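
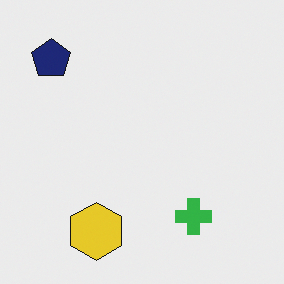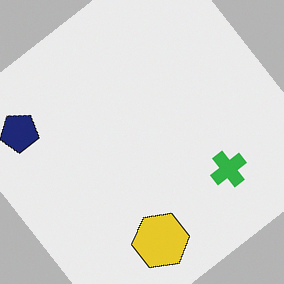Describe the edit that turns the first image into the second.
The transformation is: rotated counter-clockwise by a large amount — several tens of degrees.

Every shape is tilted by the same angle and the image corners show triangular fill wedges — a whole-image rotation by a non-right angle.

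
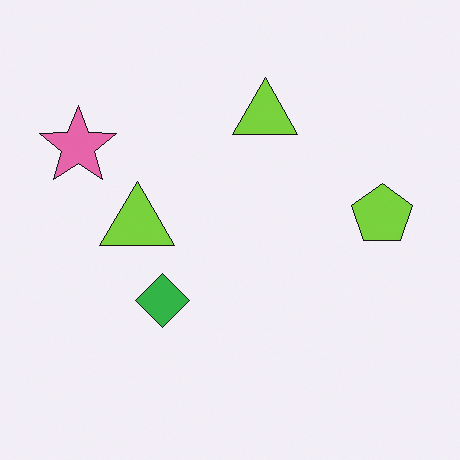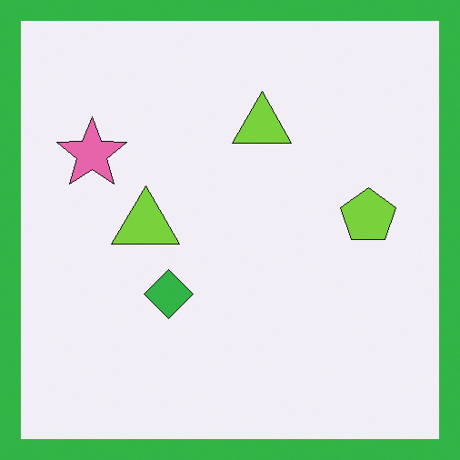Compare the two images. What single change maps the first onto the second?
This is the original image framed with a green border.

A solid green frame runs around the edge of the second image, with the content slightly shrunk inside it.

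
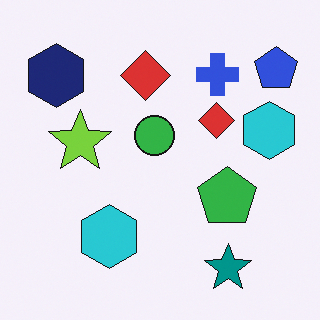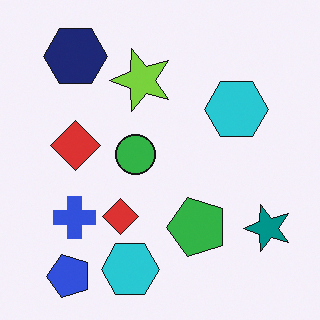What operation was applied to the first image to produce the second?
This is the original image transposed (reflected across the top-left ↔ bottom-right diagonal).

Shapes have swapped their row and column positions — what was in the top-right is now in the bottom-left — a diagonal reflection.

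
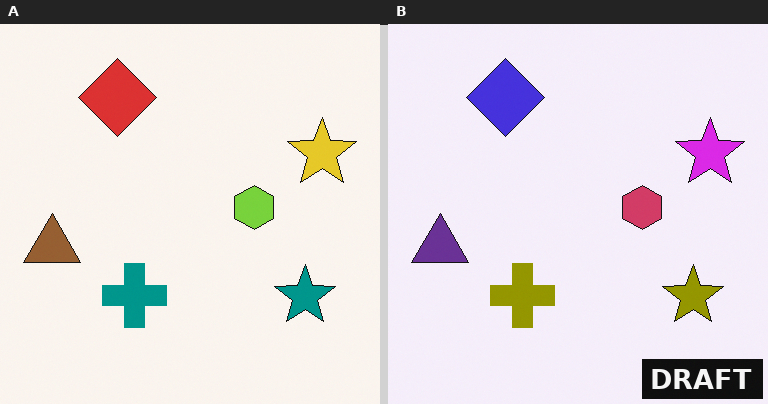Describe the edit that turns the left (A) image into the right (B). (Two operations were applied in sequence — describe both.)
It was hue-shifted through roughly half the color wheel, then watermarked with the text "DRAFT" in the lower-right corner.

Every shape's color has rotated by the same amount around the hue wheel — a uniform hue shift. A dark label reading "DRAFT" appears in the lower-right corner.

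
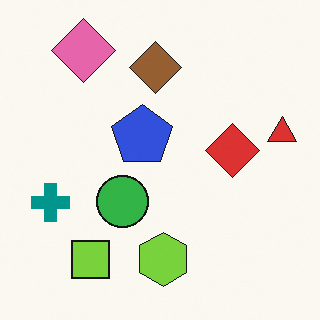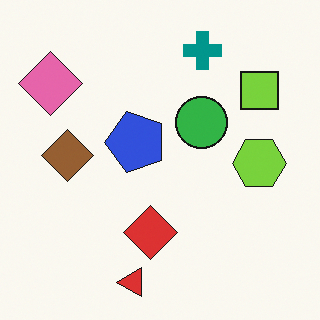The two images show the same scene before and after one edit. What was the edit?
The second image is the first transposed (reflected across the top-left ↔ bottom-right diagonal).

Shapes have swapped their row and column positions — what was in the top-right is now in the bottom-left — a diagonal reflection.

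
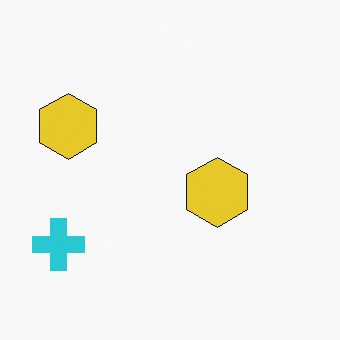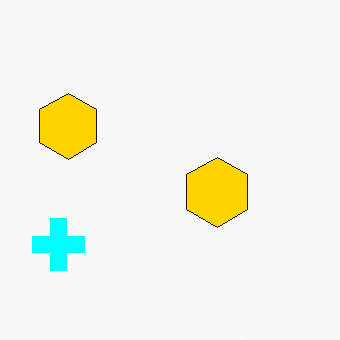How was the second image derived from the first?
This is the original image made much more vivid (saturation change).

All colors are more vivid — a global saturation change.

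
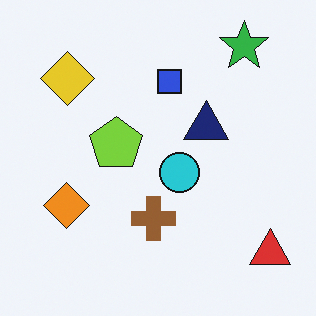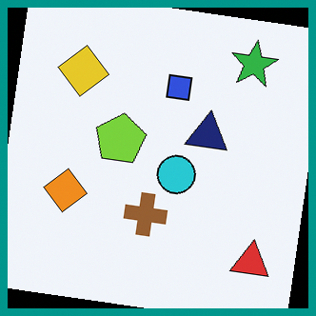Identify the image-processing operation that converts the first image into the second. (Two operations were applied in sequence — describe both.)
The transformation is: rotated clockwise by a slight angle, then framed with a teal border.

Every shape is tilted by the same angle and the image corners show triangular fill wedges — a whole-image rotation by a non-right angle. A solid teal frame runs around the edge of the second image, with the content slightly shrunk inside it.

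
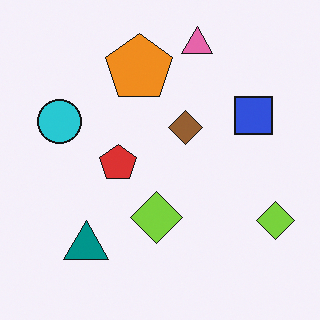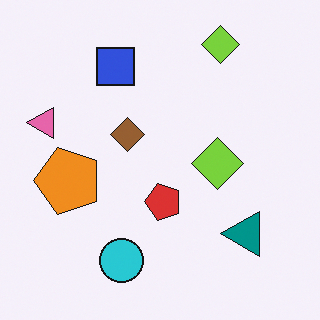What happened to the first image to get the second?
It was rotated 90° counter-clockwise.

The pink triangle sits in the top of the first image and the left of the second — consistent with a whole-image 90° counter-clockwise rotation.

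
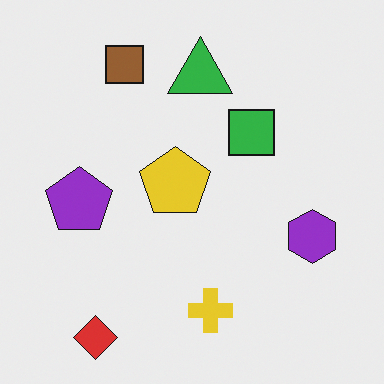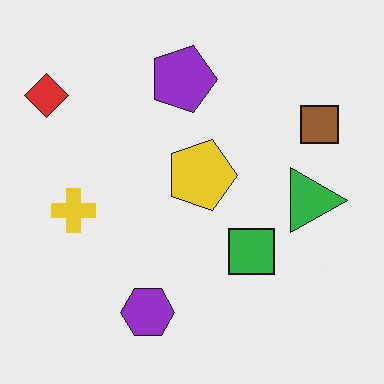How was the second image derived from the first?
It was rotated 90° clockwise.

The red diamond sits in the bottom-left of the first image and the top-left of the second — consistent with a whole-image 90° clockwise rotation.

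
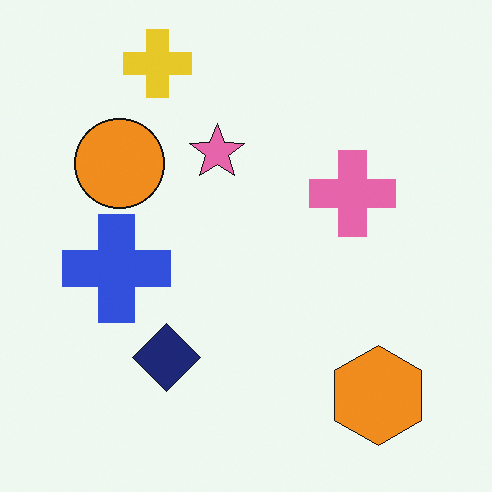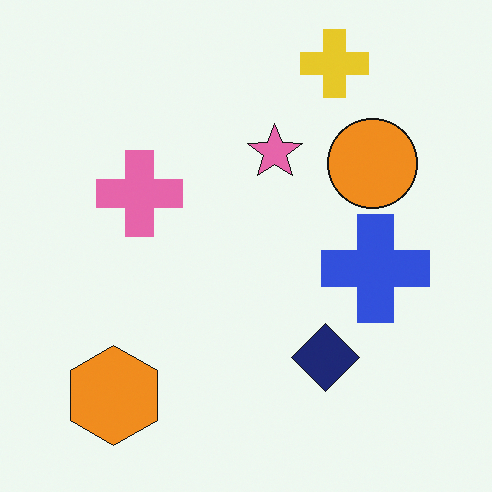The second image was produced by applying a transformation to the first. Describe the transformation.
Flipped horizontally (left ↔ right).

The orange hexagon is in the bottom-right of the first image and the bottom-left of the second — shapes on opposite sides of the vertical midline have swapped in a mirror flip.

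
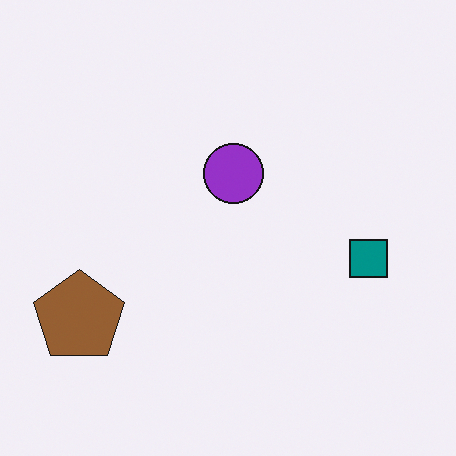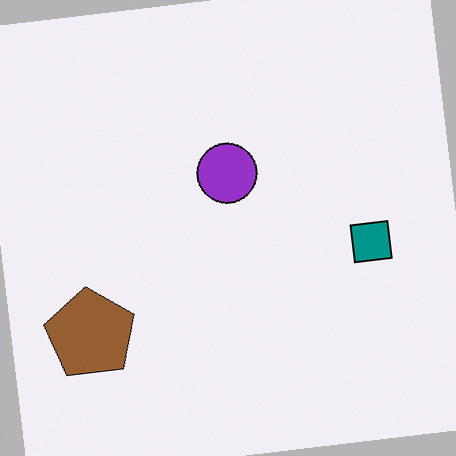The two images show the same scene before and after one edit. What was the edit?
The second image is the first rotated counter-clockwise by a slight angle.

Every shape is tilted by the same angle and the image corners show triangular fill wedges — a whole-image rotation by a non-right angle.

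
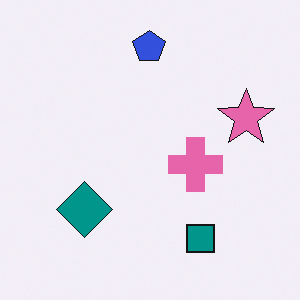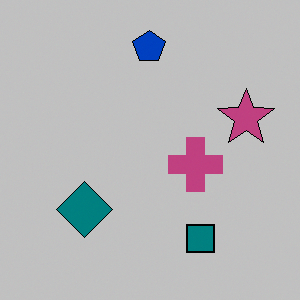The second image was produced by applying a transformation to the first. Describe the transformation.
This is the original image aggressively posterized.

Each flat color has snapped to a coarser quantized level — most visibly, the near-white background has dropped to a flat grey.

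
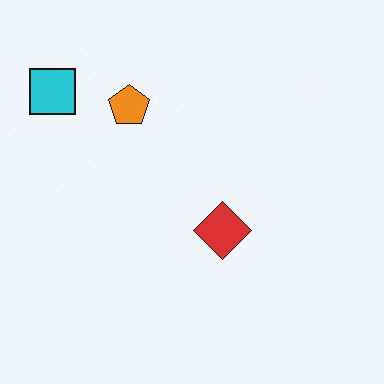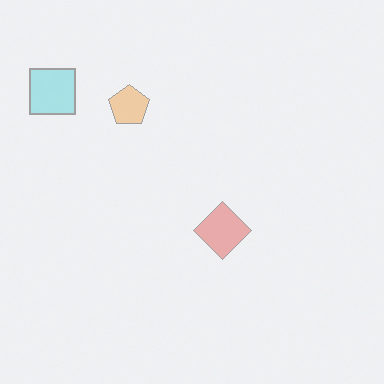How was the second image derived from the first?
The image was given much lower contrast.

Tones are pushed toward mid-grey across the whole image — a global contrast change.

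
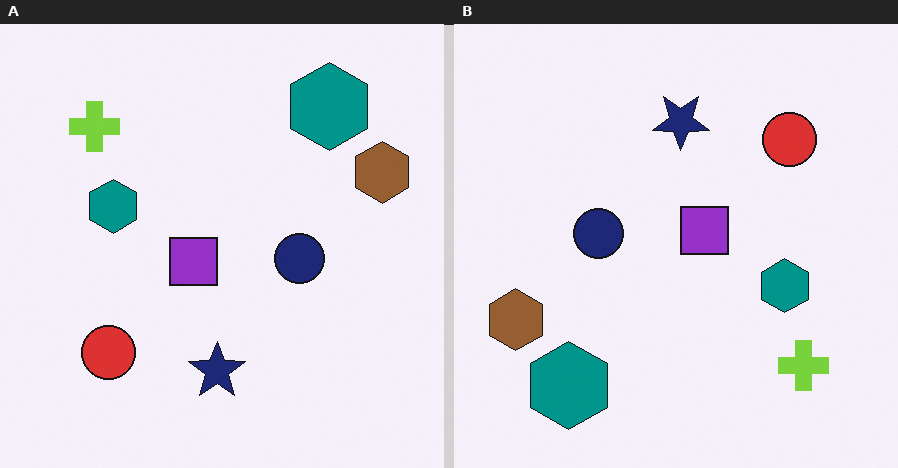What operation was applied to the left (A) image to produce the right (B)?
This is the original image rotated 180°.

The brown hexagon sits in the right of the left (A) image and the left of the right (B) — consistent with a whole-image 180° rotation.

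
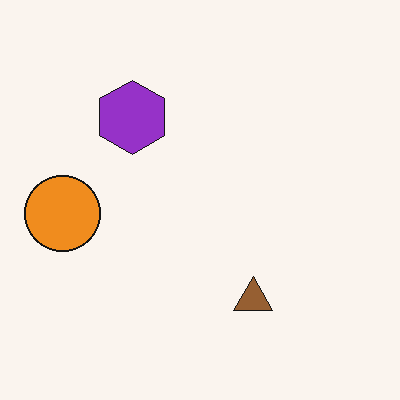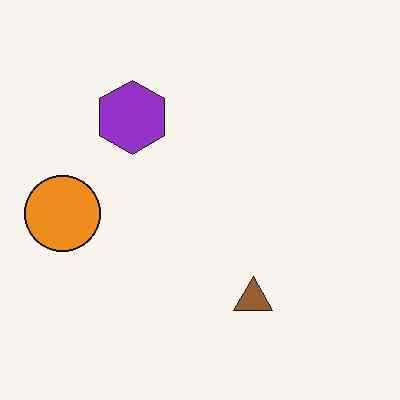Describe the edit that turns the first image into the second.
The second image is the first JPEG-compressed with visible artifacts.

Blocky 8×8 compression artifacts appear around shape edges and the flat background shows ringing — characteristic JPEG degradation.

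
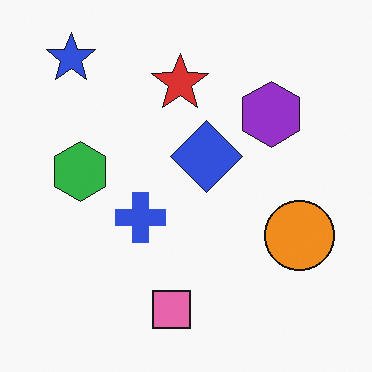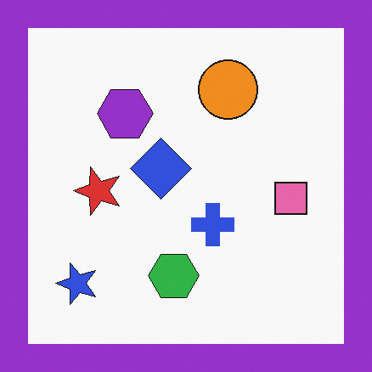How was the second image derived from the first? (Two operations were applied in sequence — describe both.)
Rotated 90° counter-clockwise, then framed with a purple border.

The blue star sits in the top-left of the first image and the bottom-left of the second — consistent with a whole-image 90° counter-clockwise rotation. A solid purple frame runs around the edge of the second image, with the content slightly shrunk inside it.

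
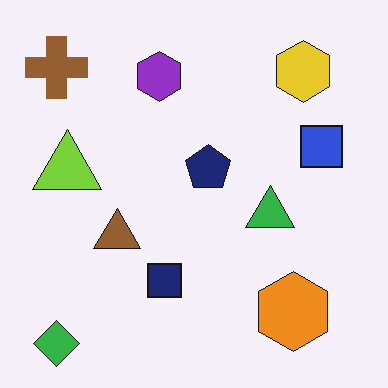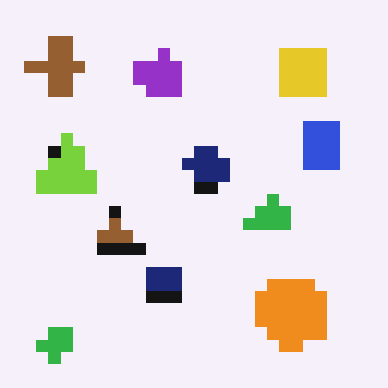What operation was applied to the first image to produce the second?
It was heavily pixelated into large blocks.

Shapes are reduced to large square blocks; fine edges and outlines are lost — a downscale-then-upscale (mosaic) effect.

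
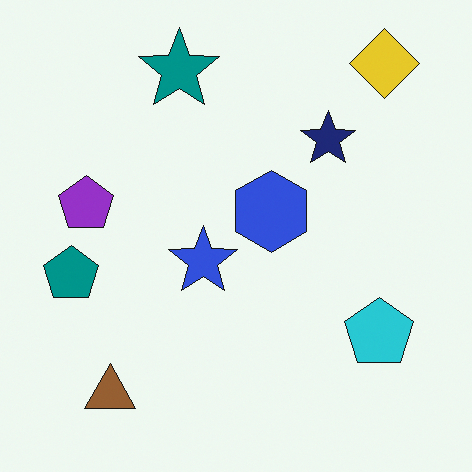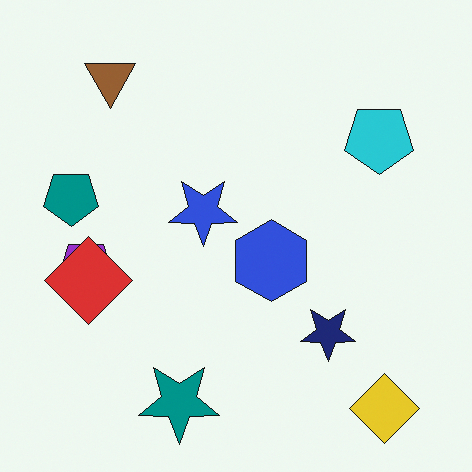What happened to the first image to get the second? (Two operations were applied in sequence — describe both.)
It was flipped vertically (top ↔ bottom), then overlaid with an additional red diamond.

The yellow diamond is in the top-right of the first image and the bottom-right of the second — shapes on opposite sides of the horizontal midline have swapped in a mirror flip. A red diamond appears in the second image that is absent from the first.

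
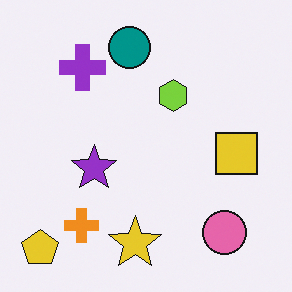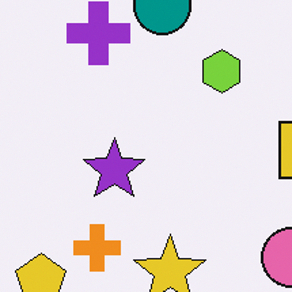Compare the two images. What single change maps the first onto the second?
The image was cropped to a modestly smaller region and rescaled.

The visible shapes are larger and the field of view is narrower; shapes near the original edges may be partly or wholly outside the frame — a crop-and-rescale.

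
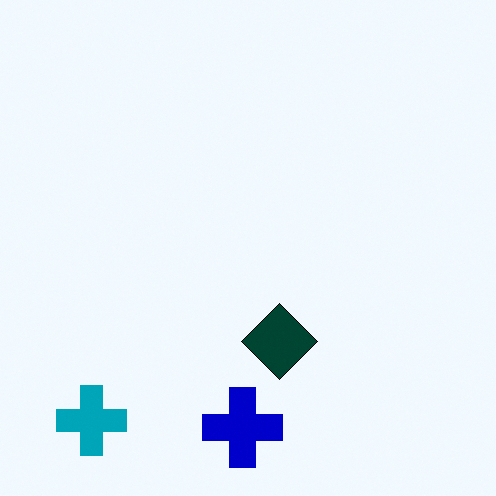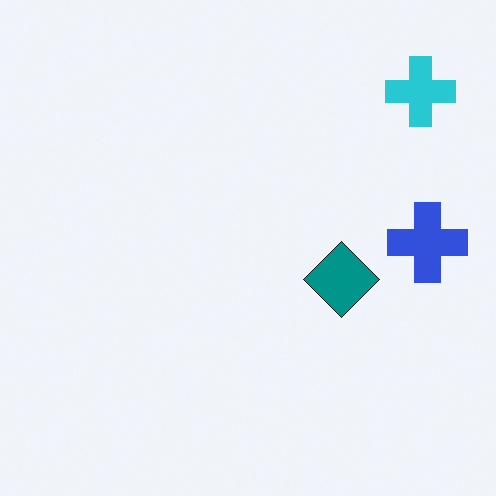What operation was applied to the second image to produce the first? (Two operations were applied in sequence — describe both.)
Given much higher contrast, then transposed (reflected across the top-left ↔ bottom-right diagonal).

Tones are pushed away from mid-grey across the whole image — a global contrast change. Shapes have swapped their row and column positions — what was in the top-right is now in the bottom-left — a diagonal reflection.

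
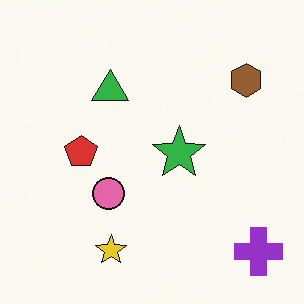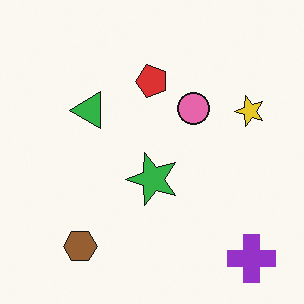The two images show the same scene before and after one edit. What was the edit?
Transposed (reflected across the top-left ↔ bottom-right diagonal).

Shapes have swapped their row and column positions — what was in the top-right is now in the bottom-left — a diagonal reflection.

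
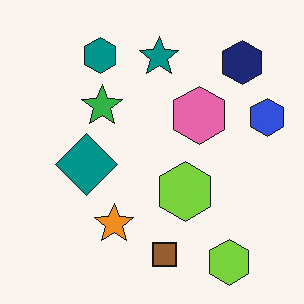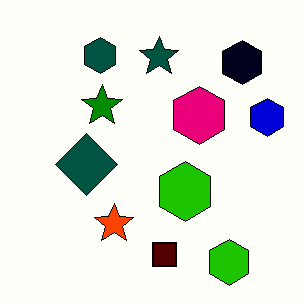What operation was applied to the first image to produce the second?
This is the original image boosted in contrast.

Tones are pushed away from mid-grey across the whole image — a global contrast change.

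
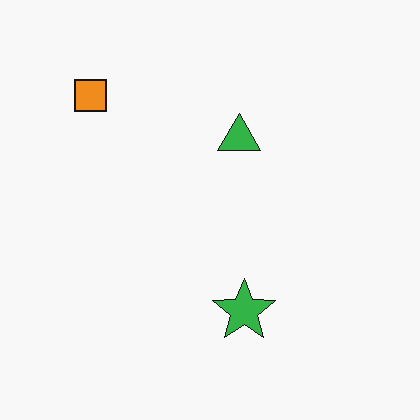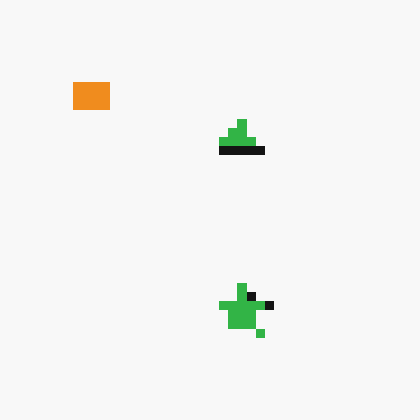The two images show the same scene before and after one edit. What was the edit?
The second image is the first coarsely pixelated.

Shapes are reduced to large square blocks; fine edges and outlines are lost — a downscale-then-upscale (mosaic) effect.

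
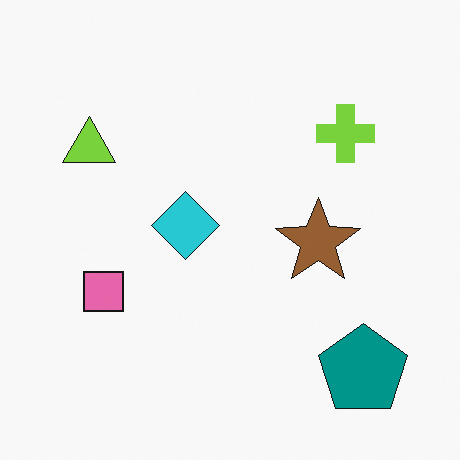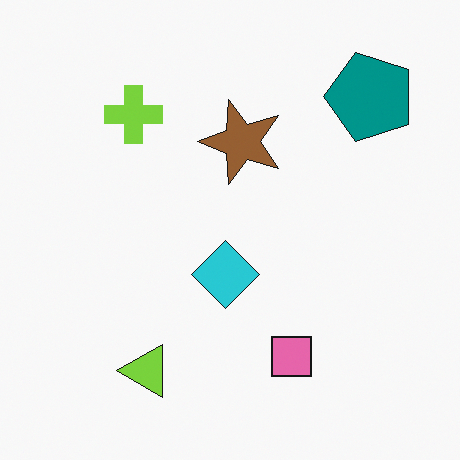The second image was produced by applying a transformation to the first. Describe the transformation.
Rotated 90° counter-clockwise.

The teal pentagon sits in the bottom-right of the first image and the top-right of the second — consistent with a whole-image 90° counter-clockwise rotation.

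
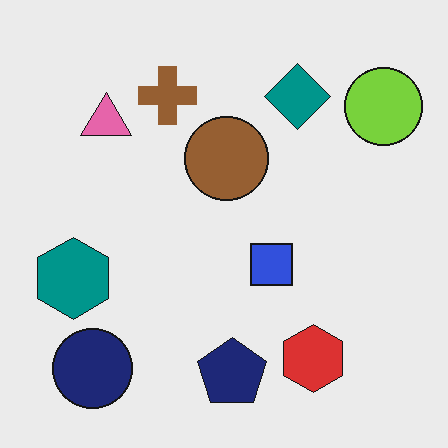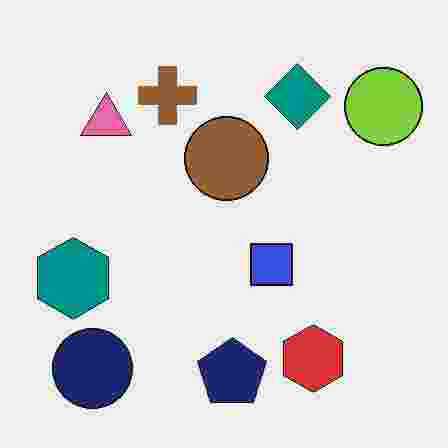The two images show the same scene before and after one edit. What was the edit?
It was heavily JPEG-compressed with obvious blocking artifacts.

Blocky 8×8 compression artifacts appear around shape edges and the flat background shows ringing — characteristic JPEG degradation.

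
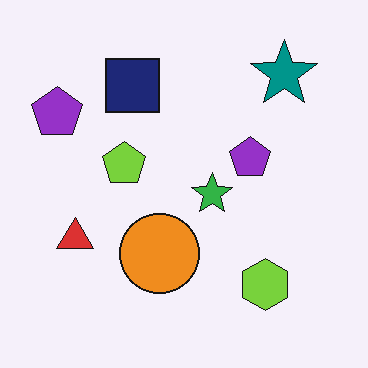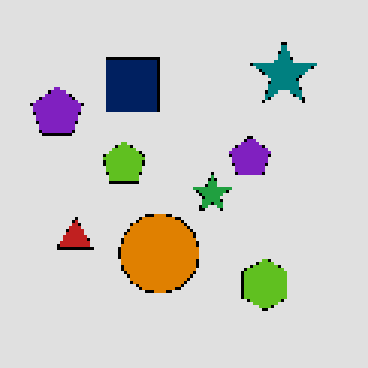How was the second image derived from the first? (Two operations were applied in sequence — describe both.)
Moderately posterized, then mildly pixelated.

Each flat color has snapped to a coarser quantized level — most visibly, the near-white background has dropped to a flat grey. Shapes are reduced to large square blocks; fine edges and outlines are lost — a downscale-then-upscale (mosaic) effect.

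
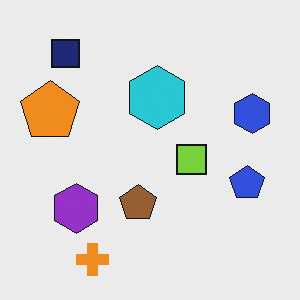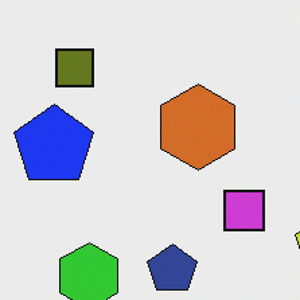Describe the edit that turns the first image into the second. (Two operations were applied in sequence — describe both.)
It was cropped to a modestly smaller region and rescaled, then hue-shifted through roughly half the color wheel.

The visible shapes are larger and the field of view is narrower; shapes near the original edges may be partly or wholly outside the frame — a crop-and-rescale. Every shape's color has rotated by the same amount around the hue wheel — a uniform hue shift.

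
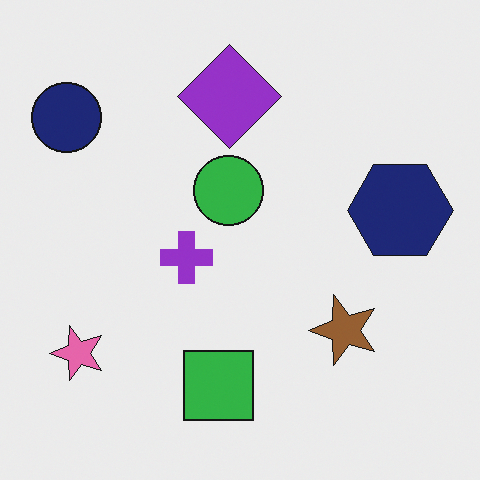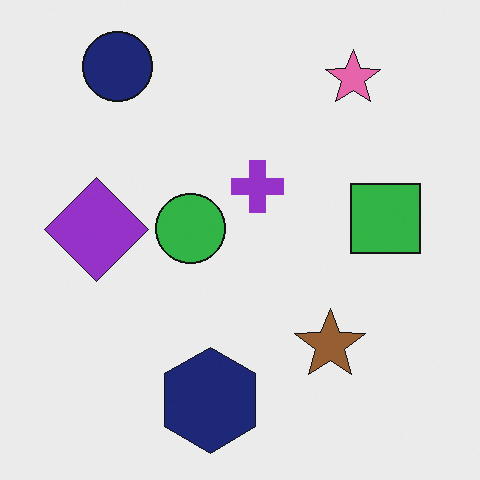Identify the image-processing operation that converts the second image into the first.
The image was transposed (reflected across the top-left ↔ bottom-right diagonal).

Shapes have swapped their row and column positions — what was in the top-right is now in the bottom-left — a diagonal reflection.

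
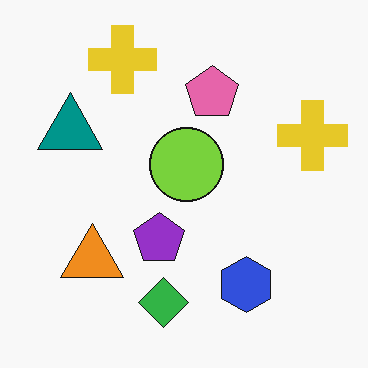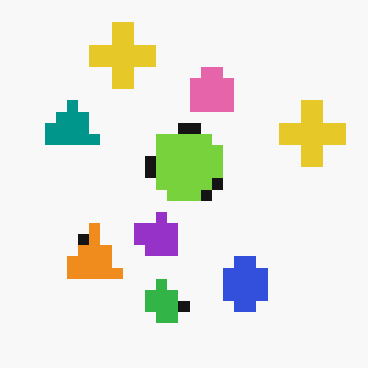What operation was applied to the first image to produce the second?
The second image is the first coarsely pixelated.

Shapes are reduced to large square blocks; fine edges and outlines are lost — a downscale-then-upscale (mosaic) effect.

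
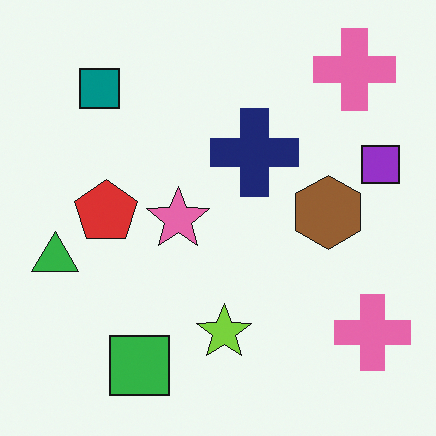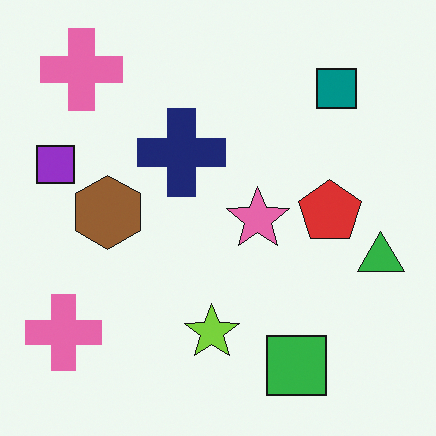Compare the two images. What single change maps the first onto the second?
The image was flipped horizontally (left ↔ right).

The green triangle is in the left of the first image and the right of the second — shapes on opposite sides of the vertical midline have swapped in a mirror flip.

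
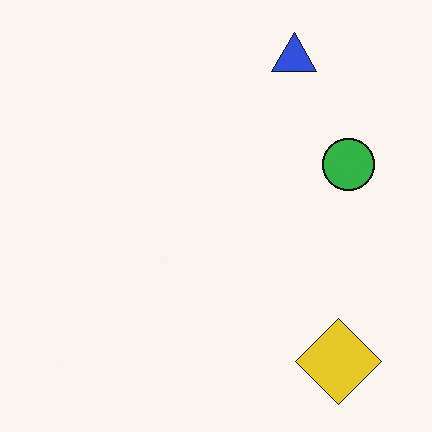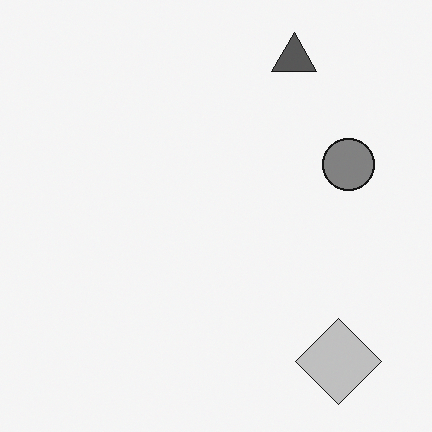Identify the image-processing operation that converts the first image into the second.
Converted to grayscale.

All color is removed — every shape is now a shade of grey.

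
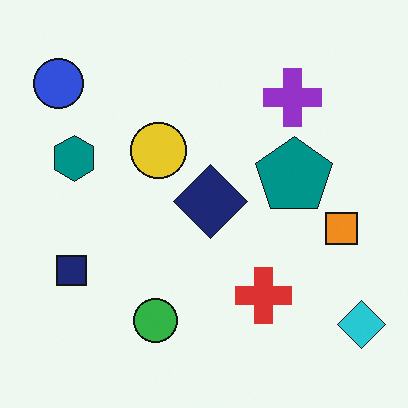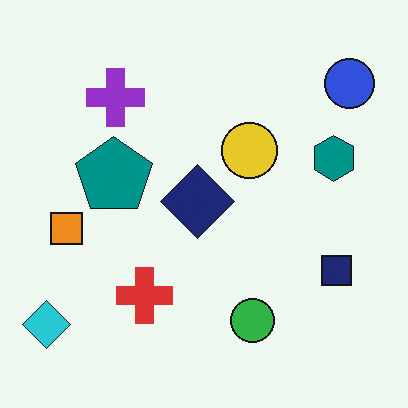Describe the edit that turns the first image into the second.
The image was flipped horizontally (left ↔ right).

The cyan diamond is in the bottom-right of the first image and the bottom-left of the second — shapes on opposite sides of the vertical midline have swapped in a mirror flip.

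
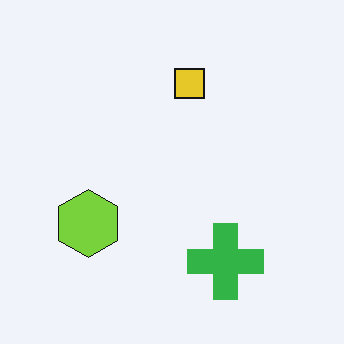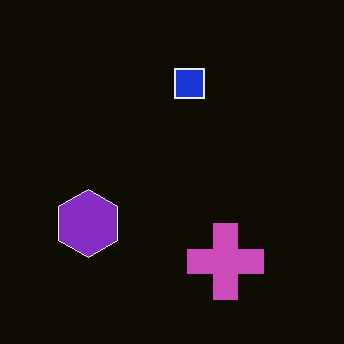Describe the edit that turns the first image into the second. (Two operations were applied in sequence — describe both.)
The transformation is: given moderate JPEG compression, then color-inverted (negative).

Blocky 8×8 compression artifacts appear around shape edges and the flat background shows ringing — characteristic JPEG degradation. The light background has become dark and every shape's color is its complement — a photographic negative.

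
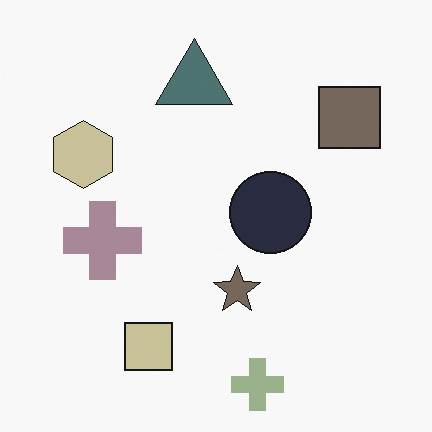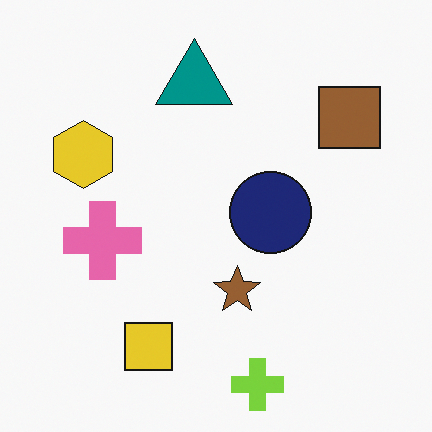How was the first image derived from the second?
Made much more muted (saturation change).

All colors are more muted and greyish — a global saturation change.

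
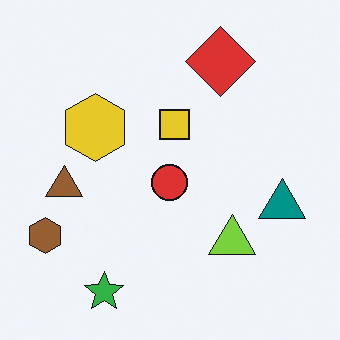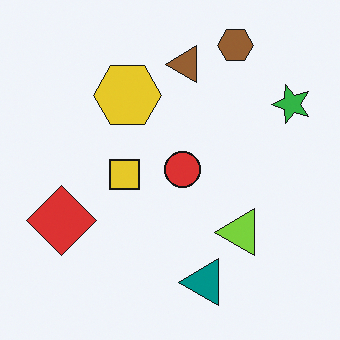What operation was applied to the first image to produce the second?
The transformation is: transposed (reflected across the top-left ↔ bottom-right diagonal).

Shapes have swapped their row and column positions — what was in the top-right is now in the bottom-left — a diagonal reflection.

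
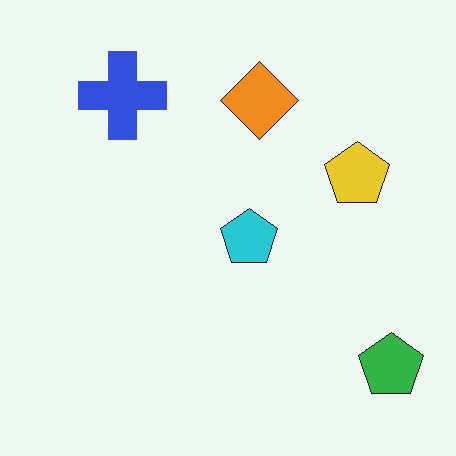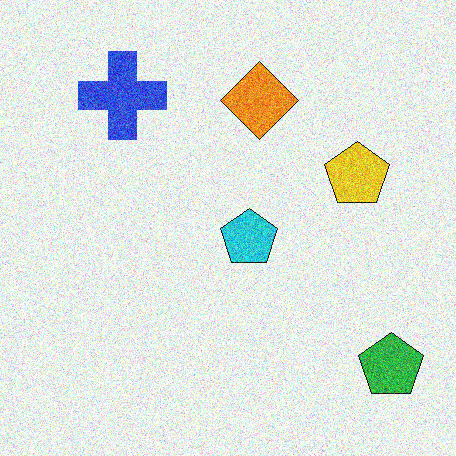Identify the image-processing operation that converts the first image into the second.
Degraded with a thick layer of grain.

Random speckle covers the whole image, including the flat background.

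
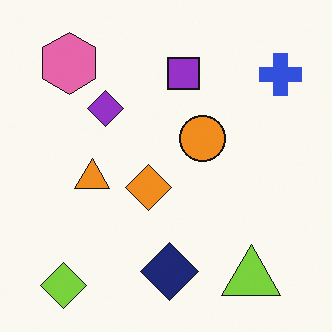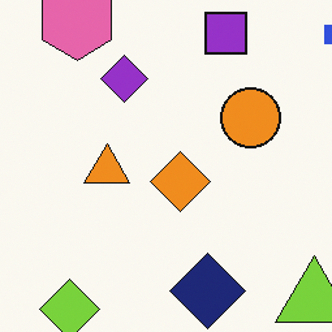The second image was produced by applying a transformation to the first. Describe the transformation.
It was cropped slightly and scaled back up.

The visible shapes are larger and the field of view is narrower; shapes near the original edges may be partly or wholly outside the frame — a crop-and-rescale.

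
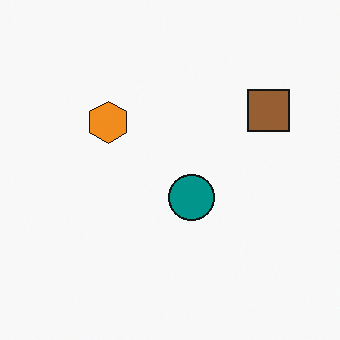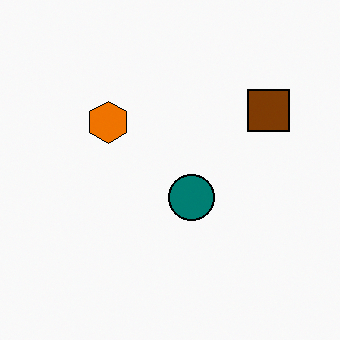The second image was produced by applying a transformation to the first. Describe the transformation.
Given slightly increased contrast.

Tones are pushed away from mid-grey across the whole image — a global contrast change.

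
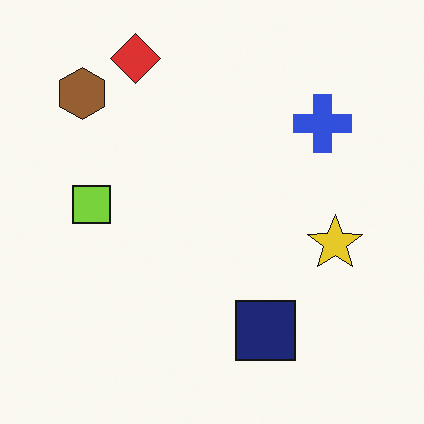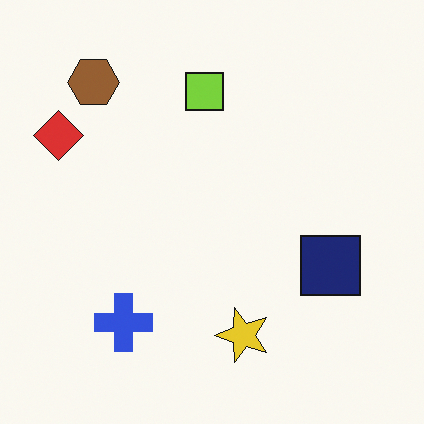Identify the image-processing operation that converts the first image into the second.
Transposed (reflected across the top-left ↔ bottom-right diagonal).

Shapes have swapped their row and column positions — what was in the top-right is now in the bottom-left — a diagonal reflection.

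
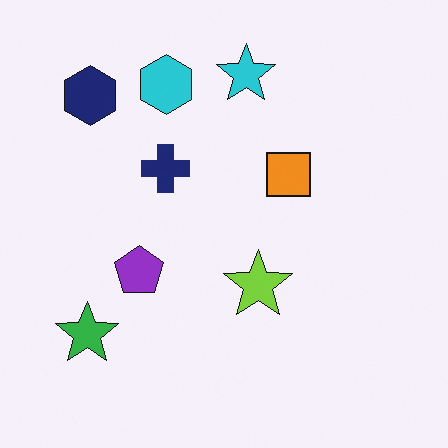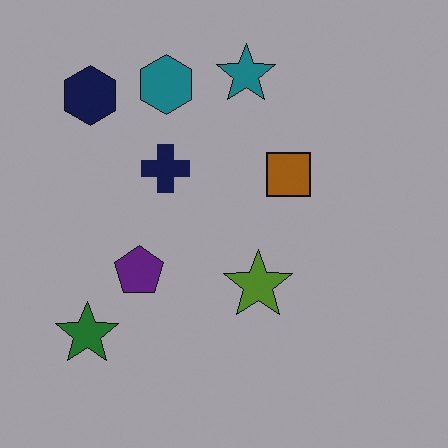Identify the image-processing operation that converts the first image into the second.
The image was darkened a lot.

Every pixel — background and shapes alike — is uniformly darkened.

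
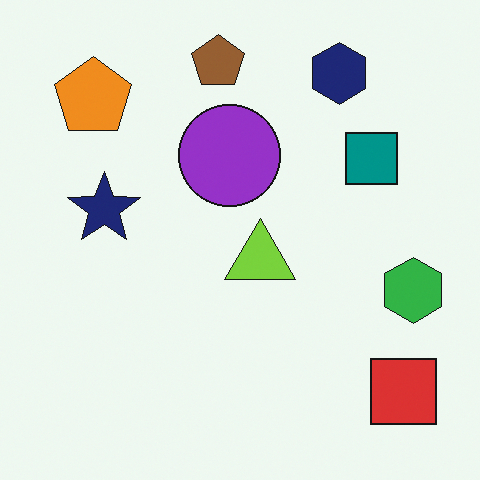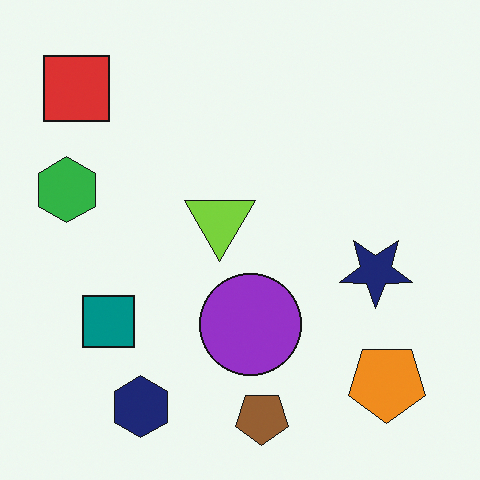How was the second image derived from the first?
Rotated 180°.

The red square sits in the bottom-right of the first image and the top-left of the second — consistent with a whole-image 180° rotation.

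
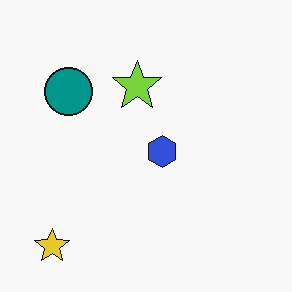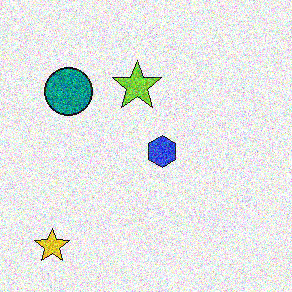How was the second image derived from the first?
The second image is the first degraded with heavy additive noise.

Random speckle covers the whole image, including the flat background.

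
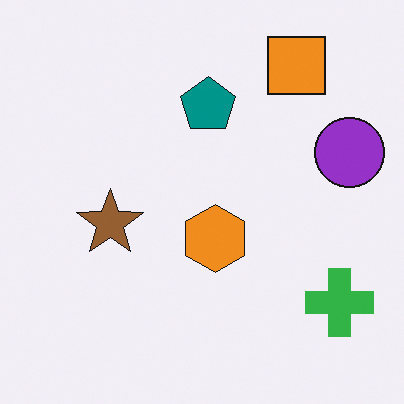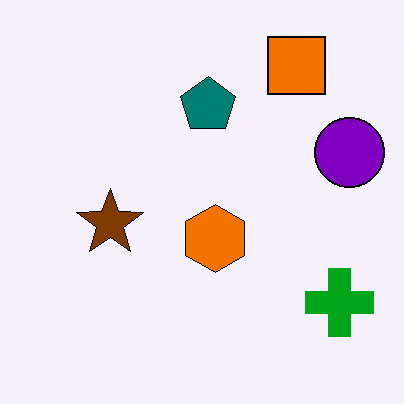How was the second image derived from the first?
This is the original image given slightly increased contrast.

Tones are pushed away from mid-grey across the whole image — a global contrast change.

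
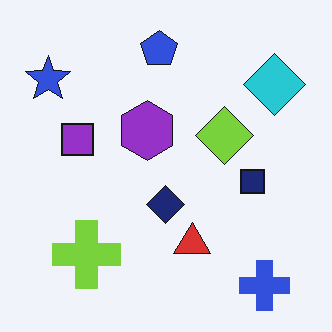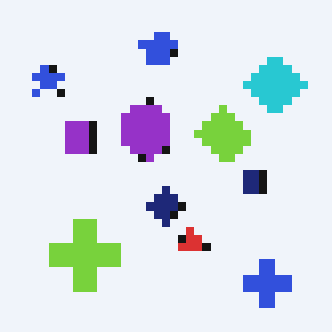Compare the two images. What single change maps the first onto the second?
It was moderately pixelated.

Shapes are reduced to large square blocks; fine edges and outlines are lost — a downscale-then-upscale (mosaic) effect.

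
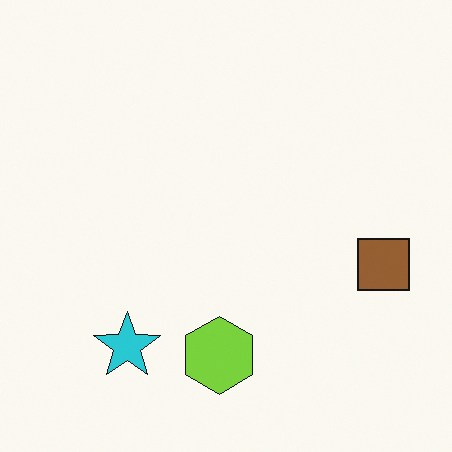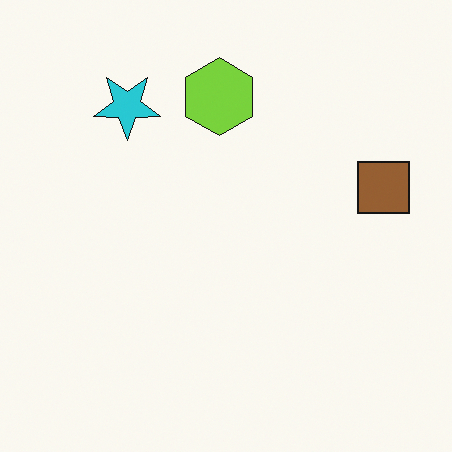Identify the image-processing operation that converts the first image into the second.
Flipped vertically (top ↔ bottom).

The lime hexagon is in the bottom of the first image and the top of the second — shapes on opposite sides of the horizontal midline have swapped in a mirror flip.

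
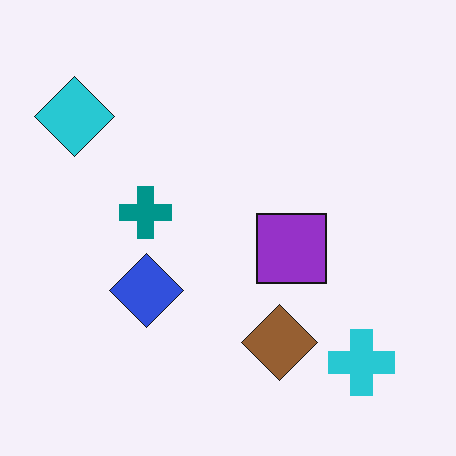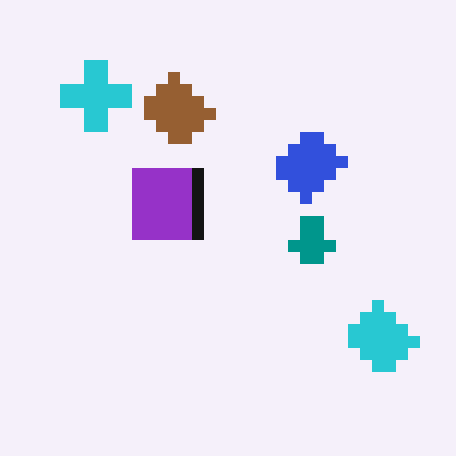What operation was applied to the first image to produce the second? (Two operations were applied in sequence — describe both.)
This is the original image rotated 180°, then heavily pixelated into large blocks.

The cyan diamond sits in the top-left of the first image and the bottom-right of the second — consistent with a whole-image 180° rotation. Shapes are reduced to large square blocks; fine edges and outlines are lost — a downscale-then-upscale (mosaic) effect.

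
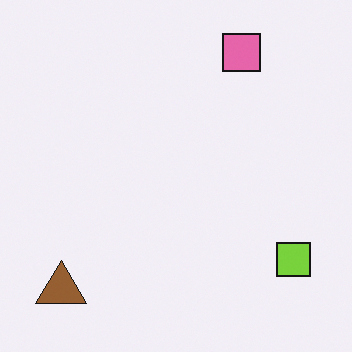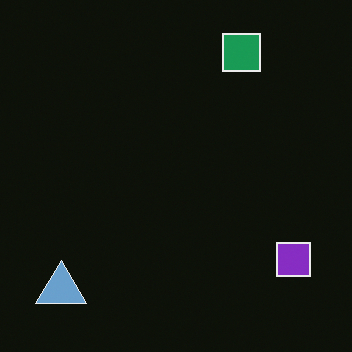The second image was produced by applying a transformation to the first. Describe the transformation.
Color-inverted (negative).

The light background has become dark and every shape's color is its complement — a photographic negative.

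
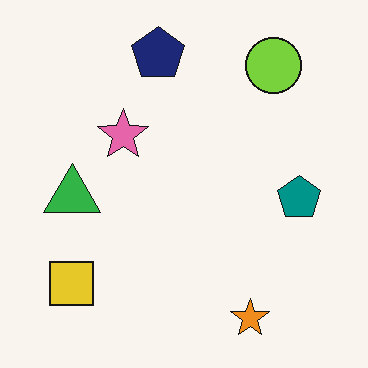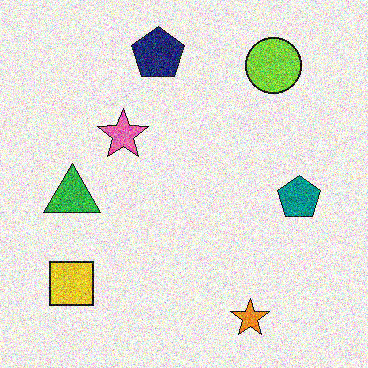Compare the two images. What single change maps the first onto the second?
The transformation is: degraded with a thick layer of grain.

Random speckle covers the whole image, including the flat background.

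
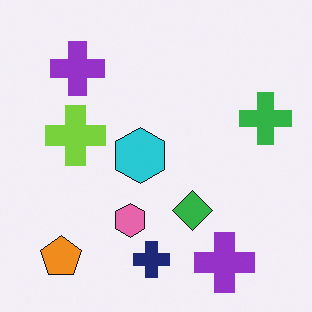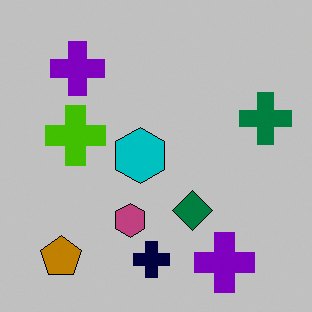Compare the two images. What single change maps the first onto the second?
The image was heavily posterized to just a handful of flat colors.

Each flat color has snapped to a coarser quantized level — most visibly, the near-white background has dropped to a flat grey.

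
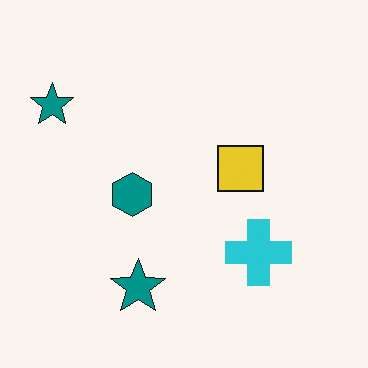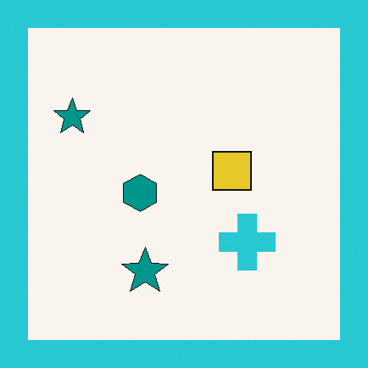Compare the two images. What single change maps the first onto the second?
This is the original image framed with a cyan border.

A solid cyan frame runs around the edge of the second image, with the content slightly shrunk inside it.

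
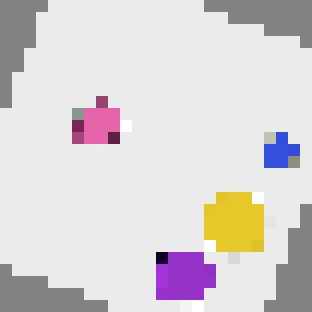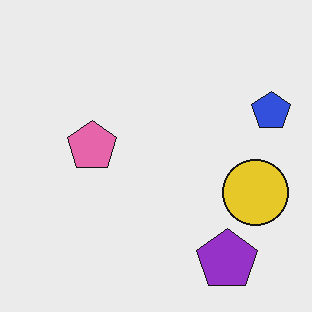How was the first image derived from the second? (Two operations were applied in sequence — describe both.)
The first image is the second rotated clockwise by a moderate amount, then coarsely pixelated.

Every shape is tilted by the same angle and the image corners show triangular fill wedges — a whole-image rotation by a non-right angle. Shapes are reduced to large square blocks; fine edges and outlines are lost — a downscale-then-upscale (mosaic) effect.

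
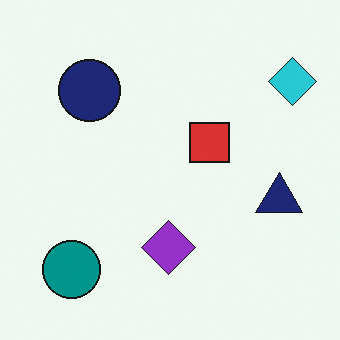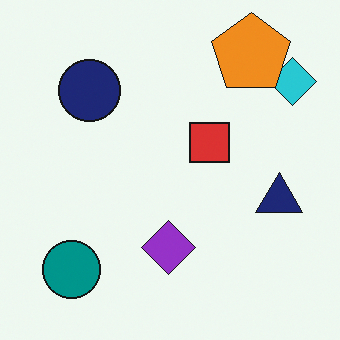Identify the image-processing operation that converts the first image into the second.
This is the original image overlaid with an additional orange pentagon.

An orange pentagon appears in the second image that is absent from the first.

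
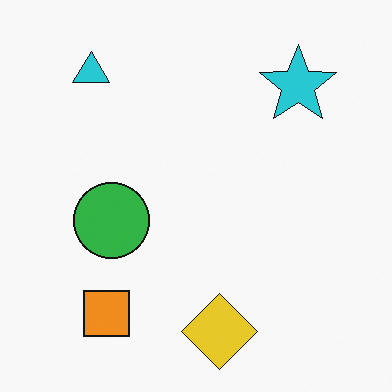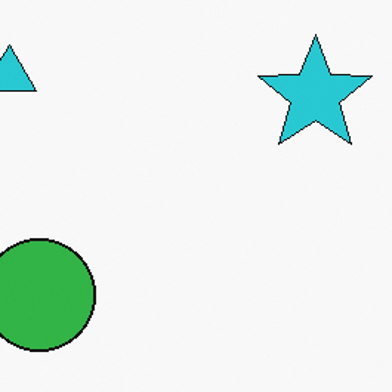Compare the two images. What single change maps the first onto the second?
This is the original image cropped slightly and scaled back up.

The visible shapes are larger and the field of view is narrower; shapes near the original edges may be partly or wholly outside the frame — a crop-and-rescale.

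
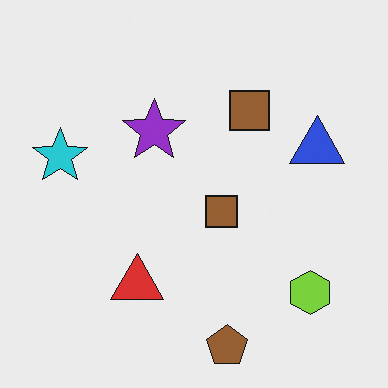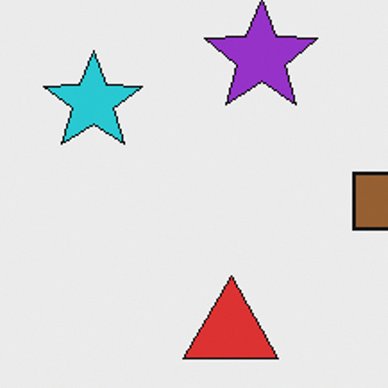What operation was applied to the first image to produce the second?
This is the original image cropped tightly and scaled back up.

The visible shapes are larger and the field of view is narrower; shapes near the original edges may be partly or wholly outside the frame — a crop-and-rescale.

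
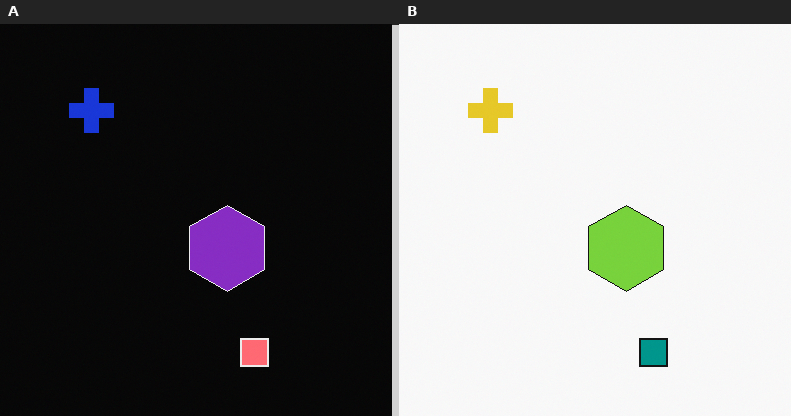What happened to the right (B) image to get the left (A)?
It was color-inverted (negative).

The light background has become dark and every shape's color is its complement — a photographic negative.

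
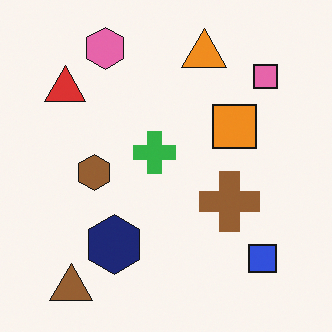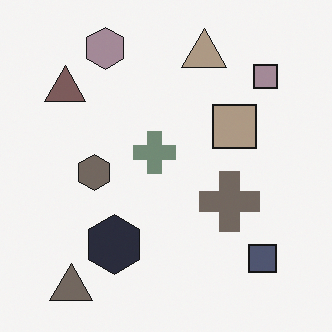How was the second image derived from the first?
The image was made much more muted (saturation change).

All colors are more muted and greyish — a global saturation change.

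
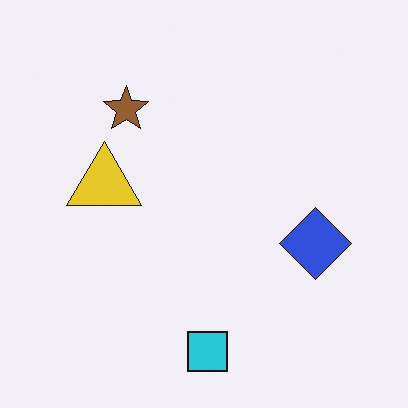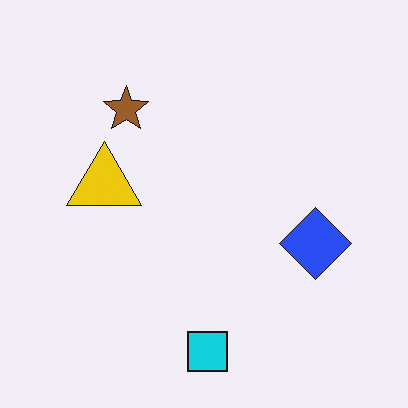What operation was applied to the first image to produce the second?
This is the original image slightly oversaturated.

All colors are more vivid — a global saturation change.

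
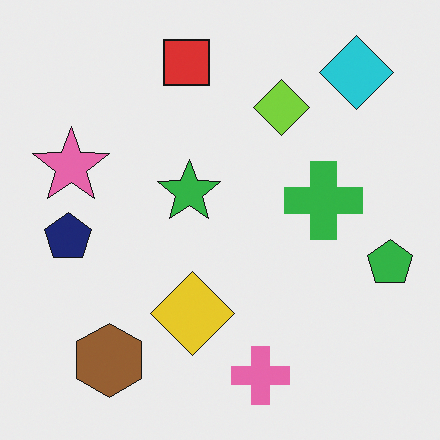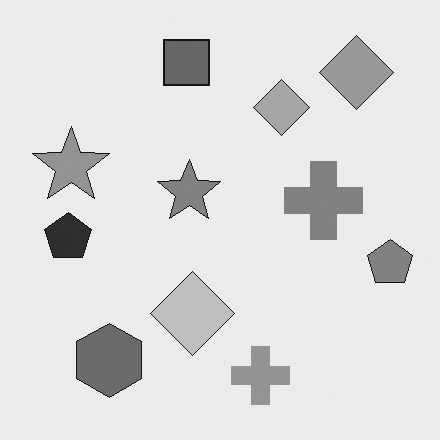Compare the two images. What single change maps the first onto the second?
The transformation is: converted to grayscale.

All color is removed — every shape is now a shade of grey.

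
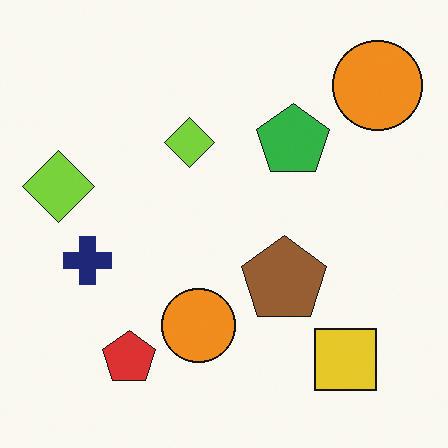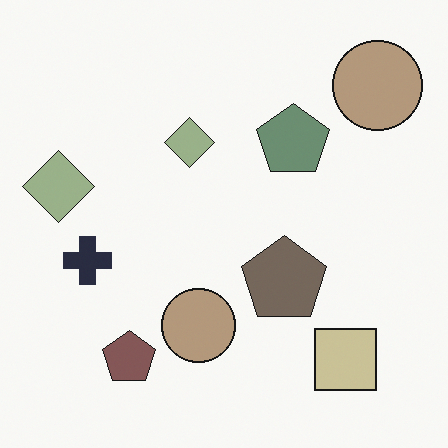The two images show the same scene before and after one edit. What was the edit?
The second image is the first made much more muted (saturation change).

All colors are more muted and greyish — a global saturation change.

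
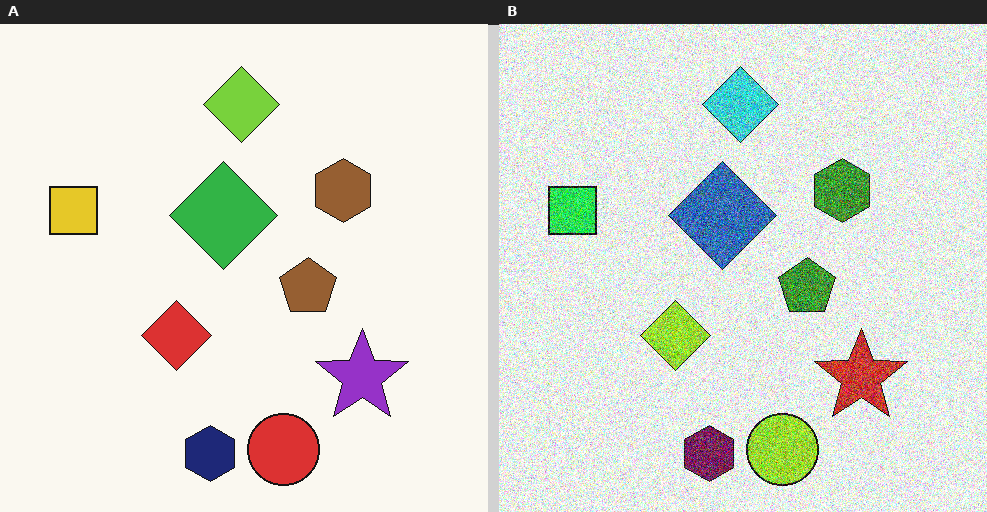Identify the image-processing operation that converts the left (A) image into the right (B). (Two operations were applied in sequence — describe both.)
The right (B) image is the left (A) hue-shifted through roughly a third of the color wheel, then degraded with strong gaussian noise.

Every shape's color has rotated by the same amount around the hue wheel — a uniform hue shift. Random speckle covers the whole image, including the flat background.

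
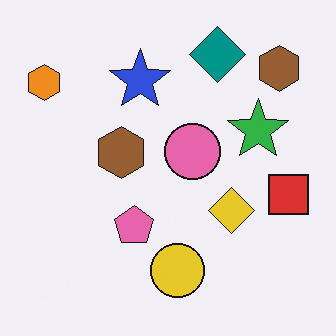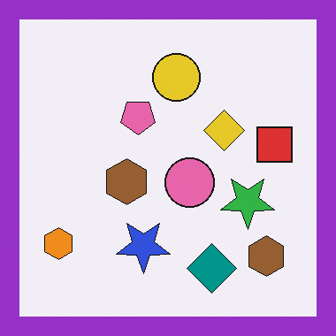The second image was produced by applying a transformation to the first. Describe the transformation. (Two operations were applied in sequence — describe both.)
It was flipped vertically (top ↔ bottom), then framed with a purple border.

The teal diamond is in the top of the first image and the bottom of the second — shapes on opposite sides of the horizontal midline have swapped in a mirror flip. A solid purple frame runs around the edge of the second image, with the content slightly shrunk inside it.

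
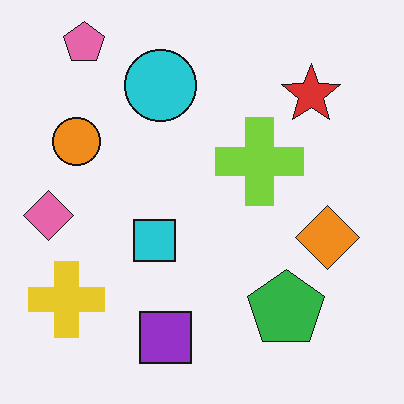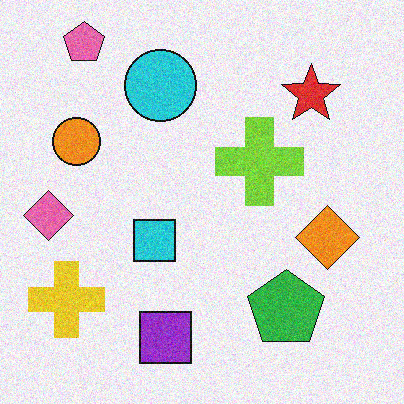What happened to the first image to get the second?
The second image is the first degraded with visible gaussian noise.

Random speckle covers the whole image, including the flat background.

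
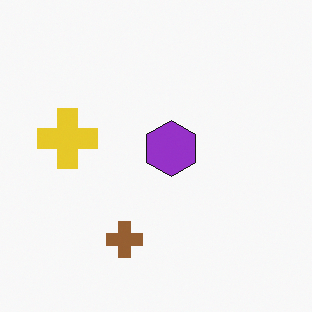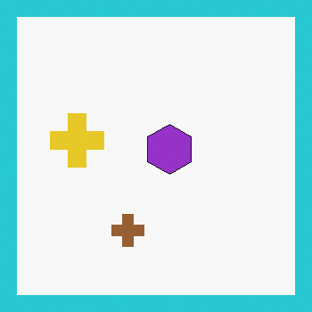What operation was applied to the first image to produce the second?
The image was framed with a cyan border.

A solid cyan frame runs around the edge of the second image, with the content slightly shrunk inside it.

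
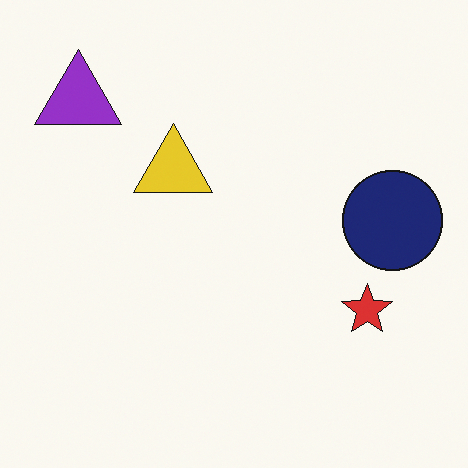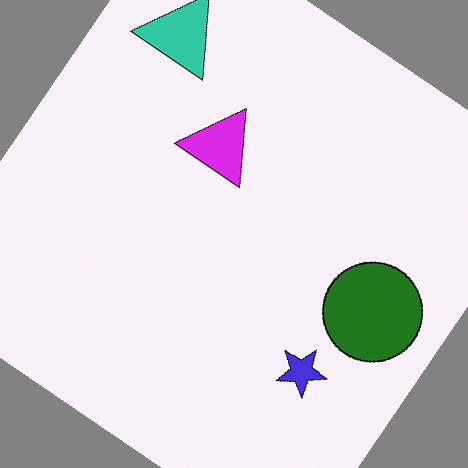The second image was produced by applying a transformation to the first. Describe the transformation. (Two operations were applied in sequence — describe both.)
The transformation is: rotated clockwise by a large amount — several tens of degrees, then hue-shifted by a large amount.

Every shape is tilted by the same angle and the image corners show triangular fill wedges — a whole-image rotation by a non-right angle. Every shape's color has rotated by the same amount around the hue wheel — a uniform hue shift.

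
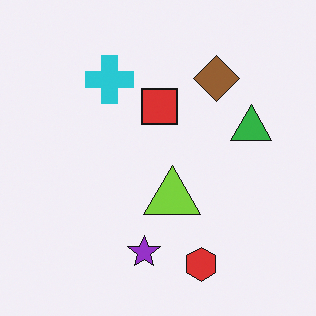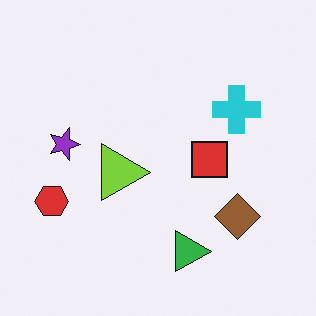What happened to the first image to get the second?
The image was rotated 90° clockwise.

The red hexagon sits in the bottom of the first image and the left of the second — consistent with a whole-image 90° clockwise rotation.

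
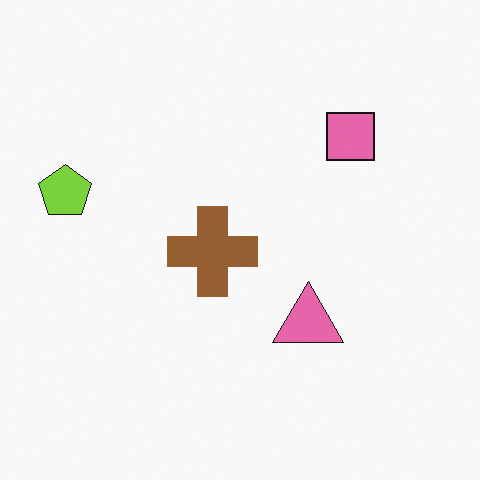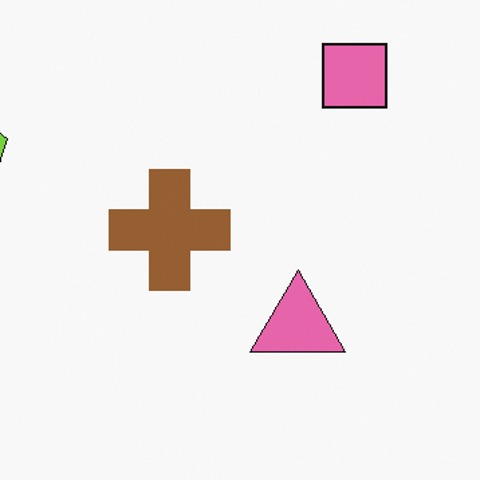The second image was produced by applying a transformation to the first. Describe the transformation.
This is the original image cropped to a modestly smaller region and rescaled.

The visible shapes are larger and the field of view is narrower; shapes near the original edges may be partly or wholly outside the frame — a crop-and-rescale.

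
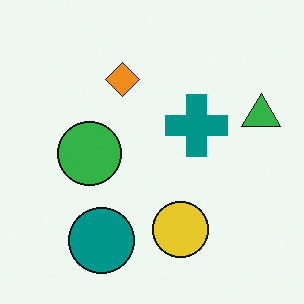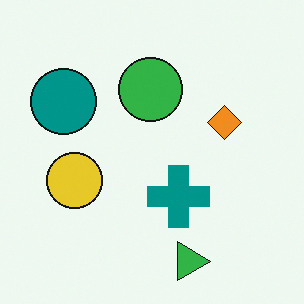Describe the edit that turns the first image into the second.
The image was rotated 90° clockwise.

The green triangle sits in the right of the first image and the bottom of the second — consistent with a whole-image 90° clockwise rotation.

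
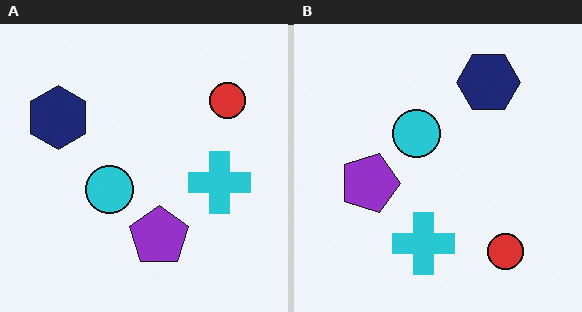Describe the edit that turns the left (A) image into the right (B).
The transformation is: rotated 90° clockwise.

The red circle sits in the top-right of the left (A) image and the bottom-right of the right (B) — consistent with a whole-image 90° clockwise rotation.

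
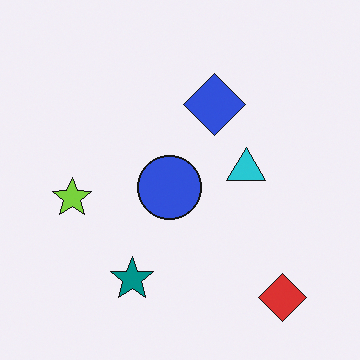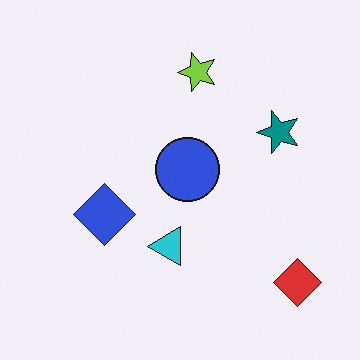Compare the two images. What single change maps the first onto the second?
The transformation is: transposed (reflected across the top-left ↔ bottom-right diagonal).

Shapes have swapped their row and column positions — what was in the top-right is now in the bottom-left — a diagonal reflection.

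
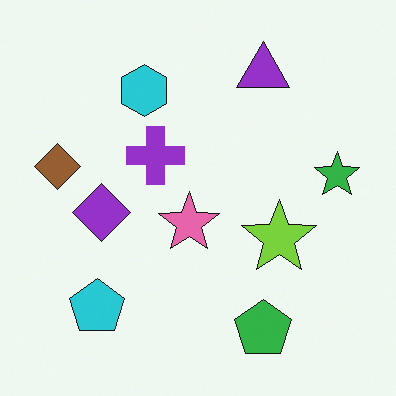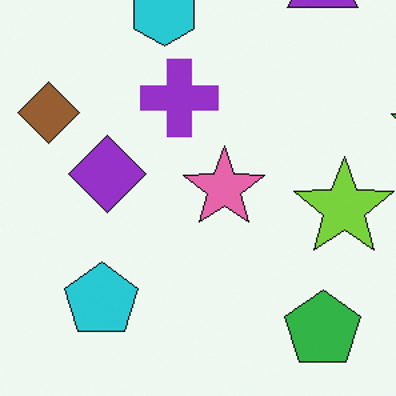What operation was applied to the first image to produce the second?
The transformation is: cropped slightly and scaled back up.

The visible shapes are larger and the field of view is narrower; shapes near the original edges may be partly or wholly outside the frame — a crop-and-rescale.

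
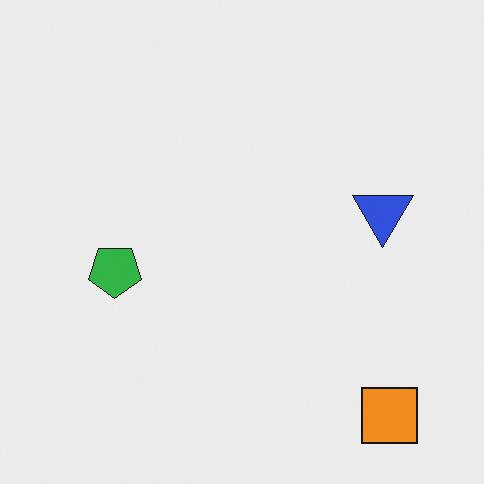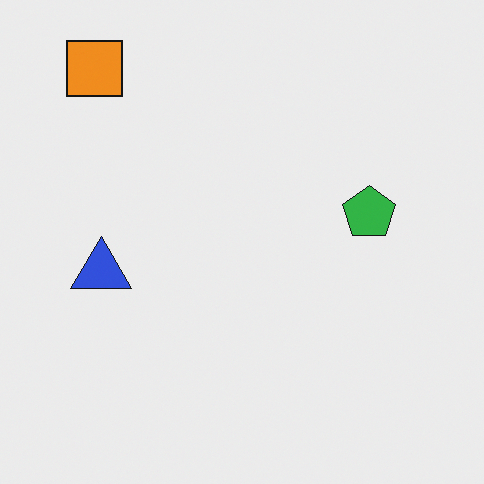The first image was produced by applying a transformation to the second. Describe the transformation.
The transformation is: rotated 180°.

The orange square sits in the top-left of the second image and the bottom-right of the first — consistent with a whole-image 180° rotation.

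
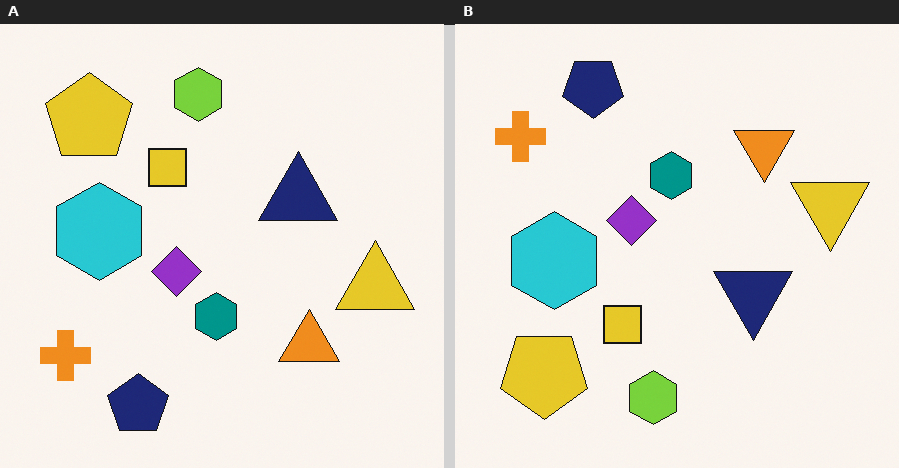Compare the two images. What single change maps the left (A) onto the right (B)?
Flipped vertically (top ↔ bottom).

The navy pentagon is in the bottom-left of the left (A) image and the top-left of the right (B) — shapes on opposite sides of the horizontal midline have swapped in a mirror flip.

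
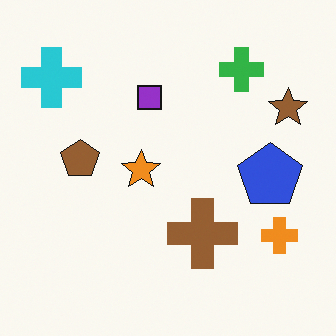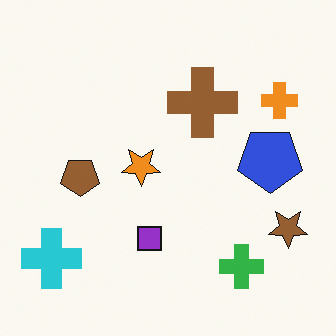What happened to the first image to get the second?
It was flipped vertically (top ↔ bottom).

The green cross is in the top-right of the first image and the bottom-right of the second — shapes on opposite sides of the horizontal midline have swapped in a mirror flip.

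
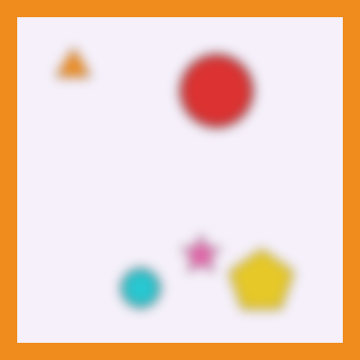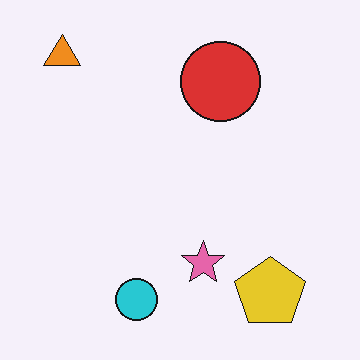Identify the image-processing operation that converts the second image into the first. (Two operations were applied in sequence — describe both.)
This is the original image heavily blurred, then framed with a orange border.

Shape edges and outlines are uniformly softened across the whole image. A solid orange frame runs around the edge of the first image, with the content slightly shrunk inside it.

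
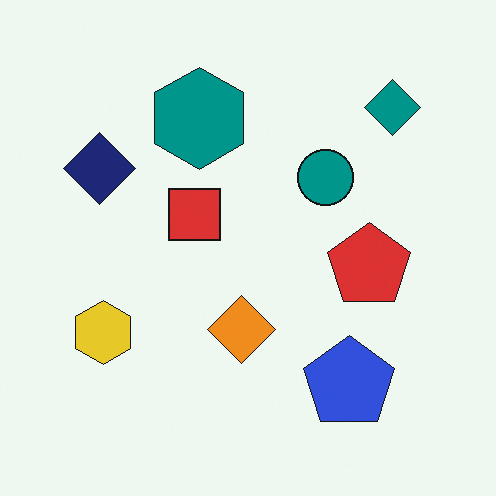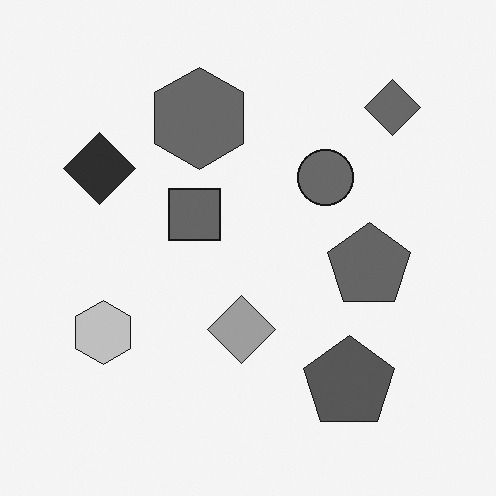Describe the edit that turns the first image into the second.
It was converted to grayscale.

All color is removed — every shape is now a shade of grey.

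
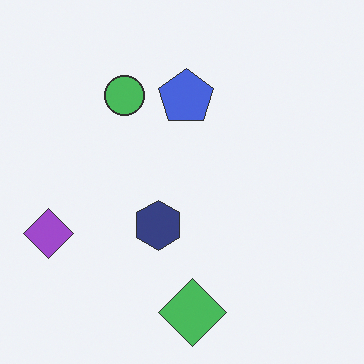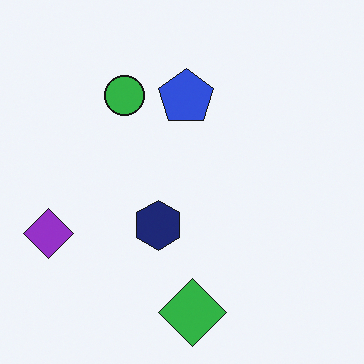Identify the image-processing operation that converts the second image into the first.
The transformation is: given slightly reduced contrast.

Tones are pushed toward mid-grey across the whole image — a global contrast change.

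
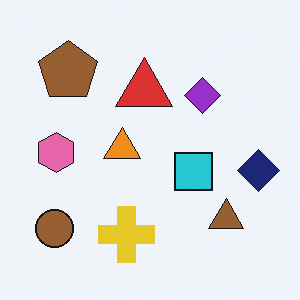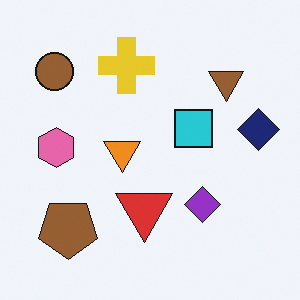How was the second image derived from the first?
Flipped vertically (top ↔ bottom).

The yellow cross is in the bottom of the first image and the top of the second — shapes on opposite sides of the horizontal midline have swapped in a mirror flip.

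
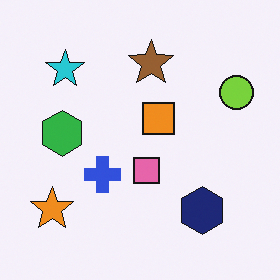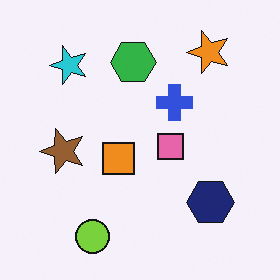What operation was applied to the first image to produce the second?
This is the original image transposed (reflected across the top-left ↔ bottom-right diagonal).

Shapes have swapped their row and column positions — what was in the top-right is now in the bottom-left — a diagonal reflection.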